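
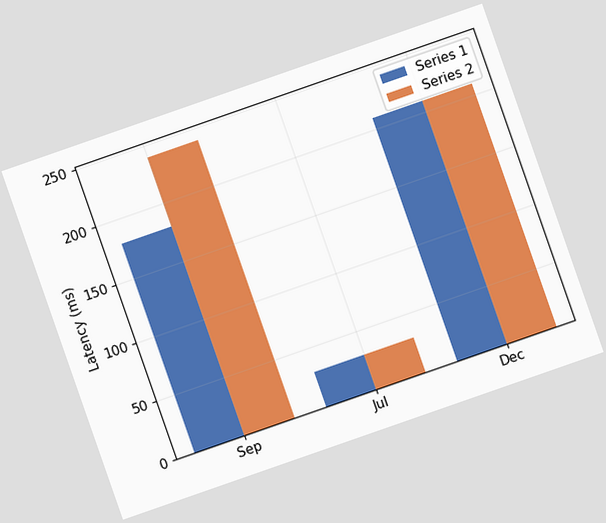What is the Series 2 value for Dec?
The chart is tilted about 19° counter-clockwise. The Series 2 bar at Dec reaches 210ms on the y-axis.

210ms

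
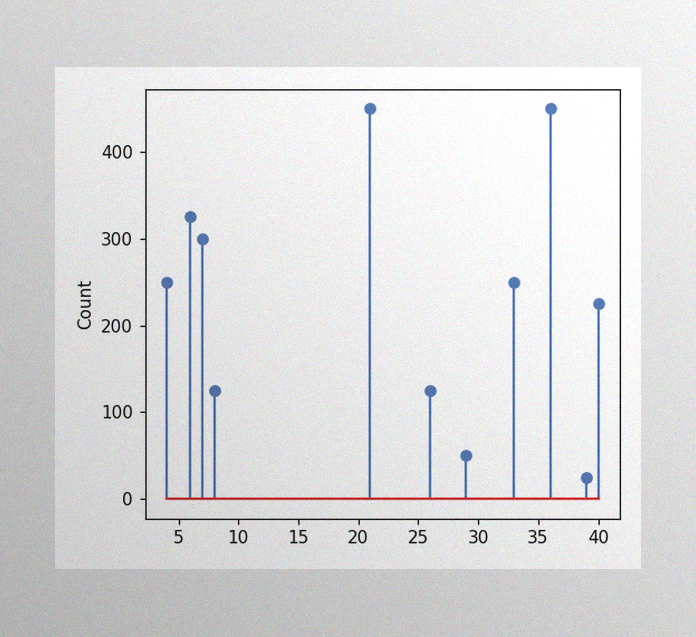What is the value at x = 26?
125

The image has some photo noise and uneven lighting. The stem at x=26 reaches 125.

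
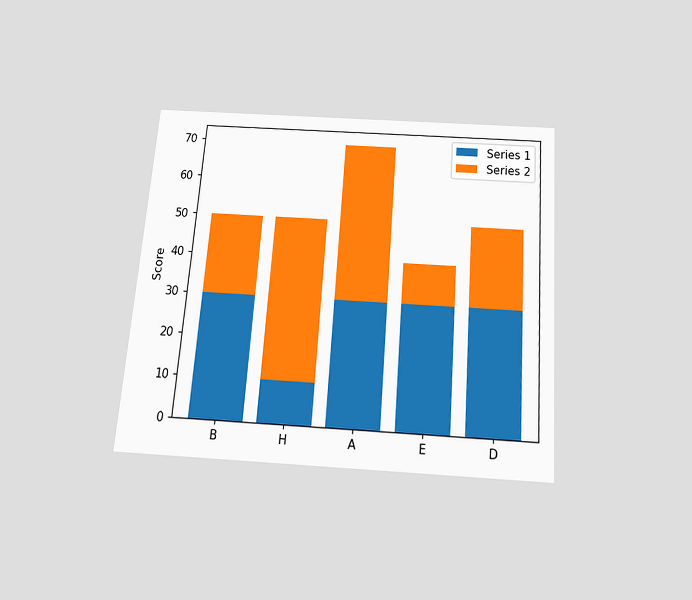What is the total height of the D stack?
50

The chart is tilted about 4° clockwise and viewed slightly from below. The D stack's top reaches 50 on the y-axis.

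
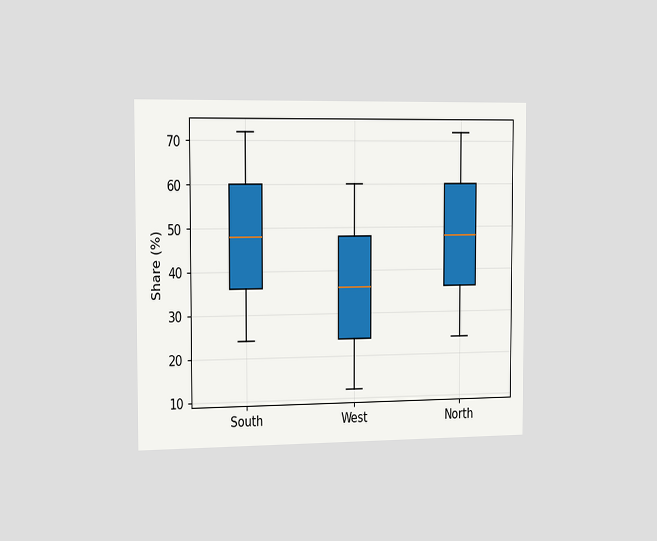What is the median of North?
48%

The chart is viewed slightly from the left. The median line in the North box sits at 48%.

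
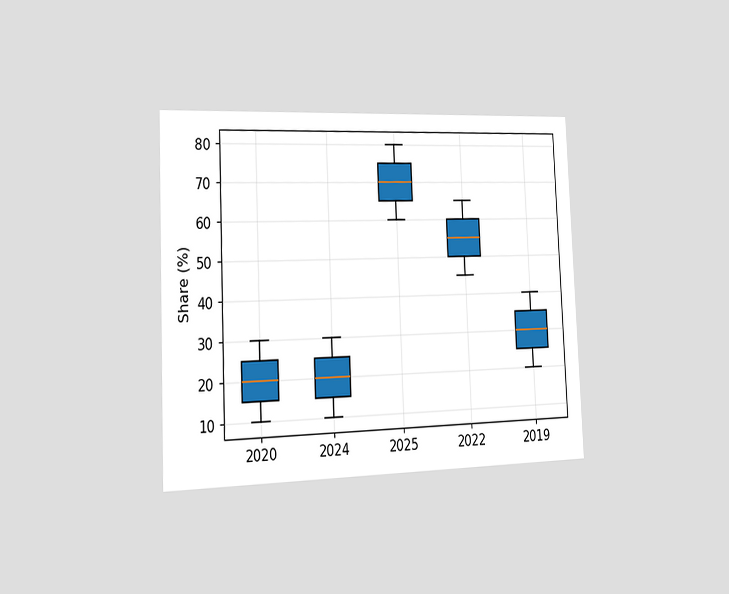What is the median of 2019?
30%

The chart is tilted about 2° counter-clockwise and viewed slightly from the left. The median line in the 2019 box sits at 30%.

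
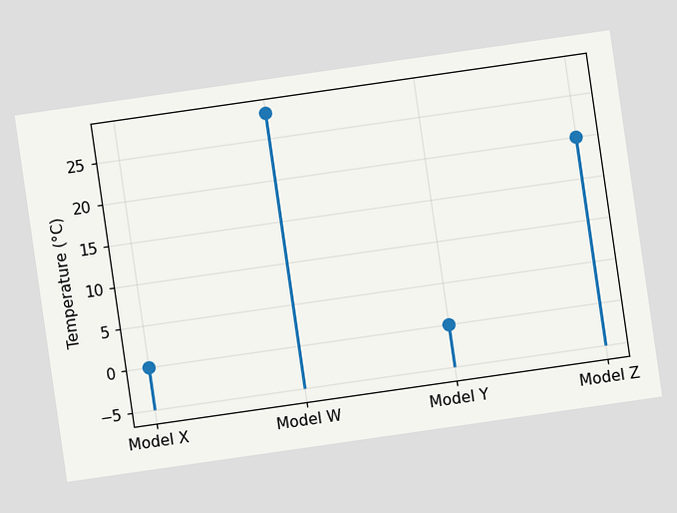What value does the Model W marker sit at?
The chart is tilted about 8° counter-clockwise. The Model W marker sits at 28°C.

28°C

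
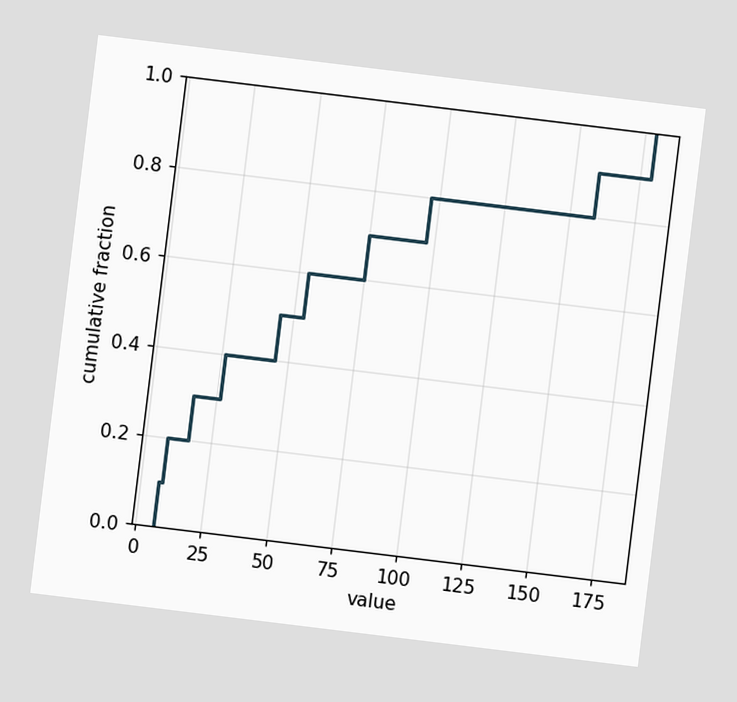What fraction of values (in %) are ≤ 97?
80%

The chart is tilted about 7° clockwise. At x=97 the ECDF step is at 80%.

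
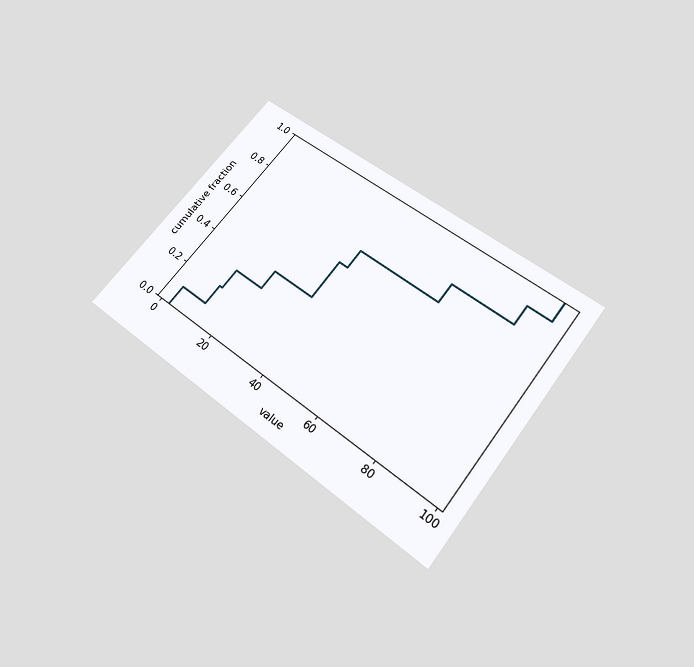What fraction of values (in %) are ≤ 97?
100%

The chart is tilted about 38° clockwise and viewed slightly from below. At x=97 the ECDF step is at 100%.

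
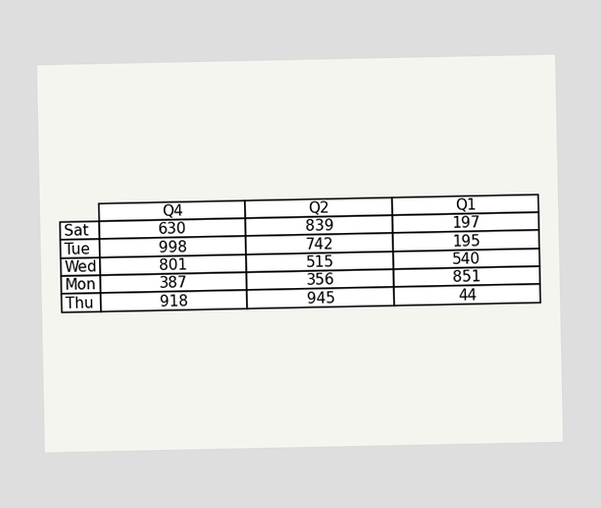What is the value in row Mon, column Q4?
387

The (Mon, Q4) cell reads 387.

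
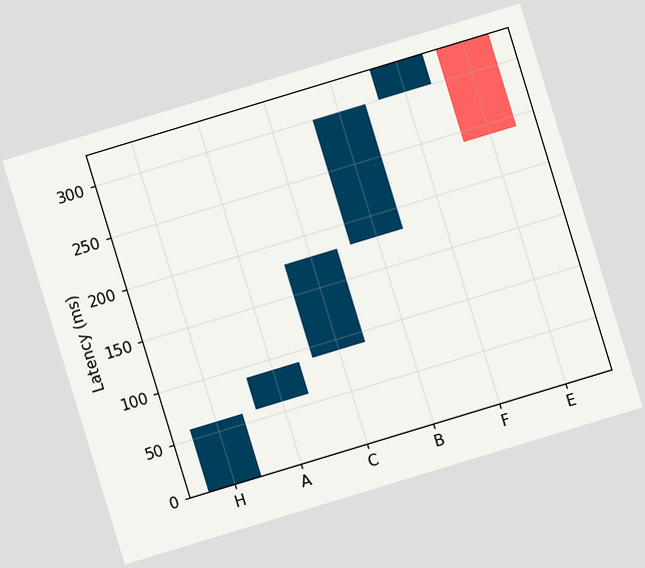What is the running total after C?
The chart is tilted about 17° counter-clockwise. After C the running total reaches 180ms.

180ms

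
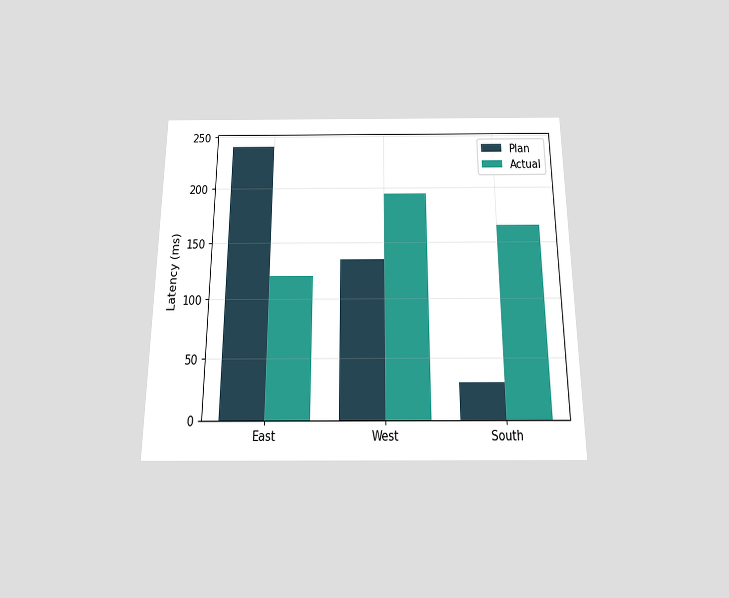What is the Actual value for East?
120ms

The chart is viewed slightly from below. The Actual bar at East reaches 120ms on the y-axis.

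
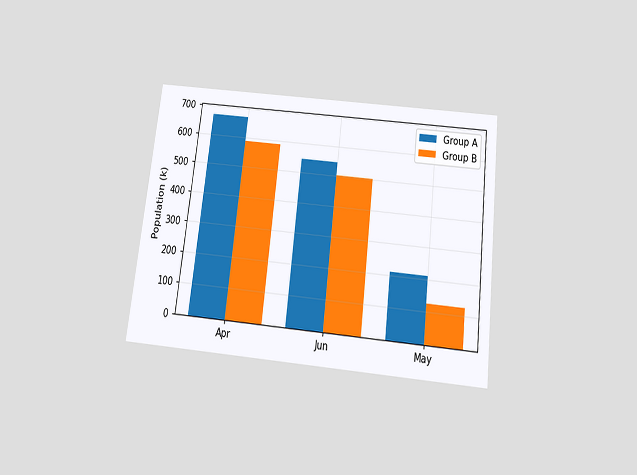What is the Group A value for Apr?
672k

The chart is tilted about 7° clockwise and viewed slightly from below. The Group A bar at Apr reaches 672k on the y-axis.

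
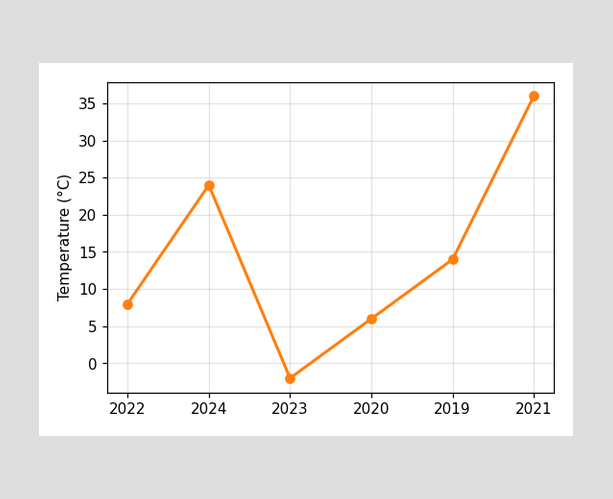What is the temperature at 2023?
-2°C

At 2023, the line is at -2°C.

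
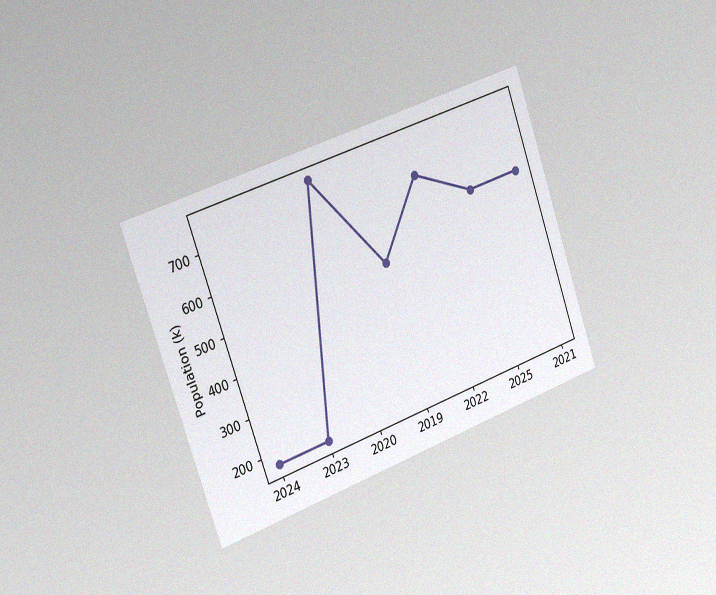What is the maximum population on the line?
The chart is tilted about 19° counter-clockwise and viewed slightly from the left, with some photo noise. The highest point is at 2020, and reading across to the y-axis gives 765k.

765k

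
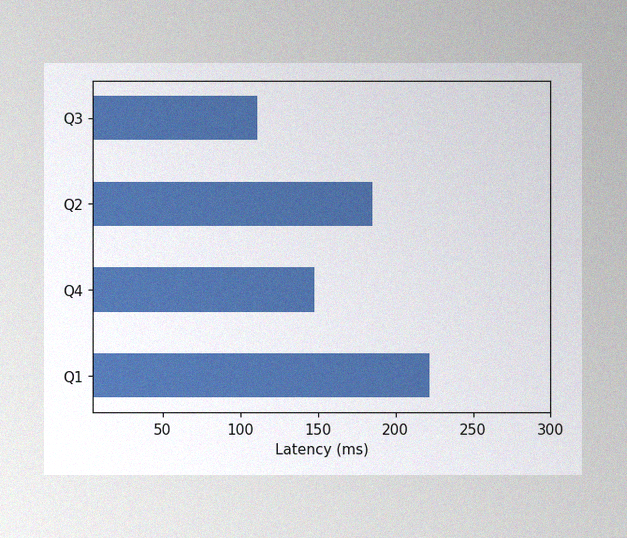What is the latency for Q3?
111ms

The image has some photo noise and uneven lighting. Reading along the chart's x-axis, the Q3 bar reaches 111ms.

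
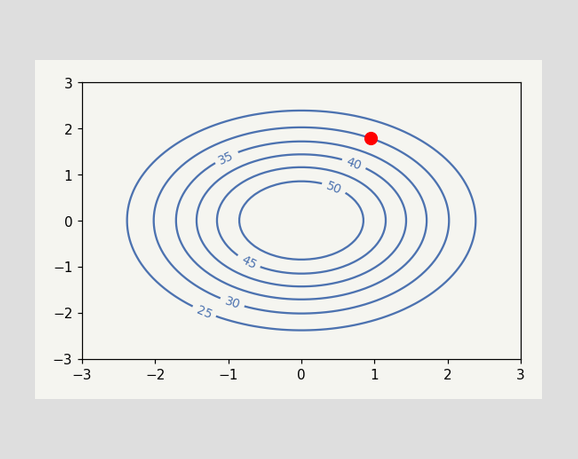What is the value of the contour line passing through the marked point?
The marked point sits on the contour labelled 30.

30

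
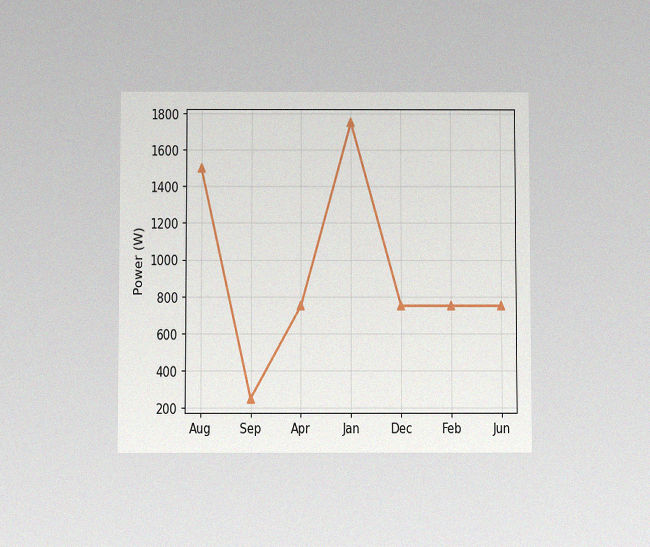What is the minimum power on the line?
The chart is viewed slightly from below, with some photo noise. The lowest point is at Sep, and reading across to the y-axis gives 250W.

250W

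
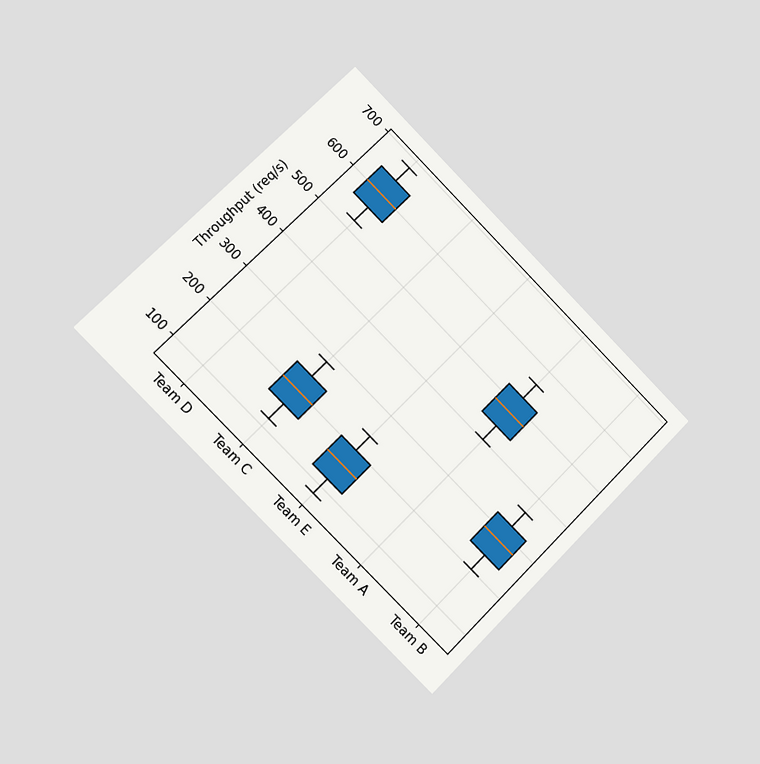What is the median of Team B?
280req/s

The chart is tilted about 45° clockwise and viewed slightly from the left. The median line in the Team B box sits at 280req/s.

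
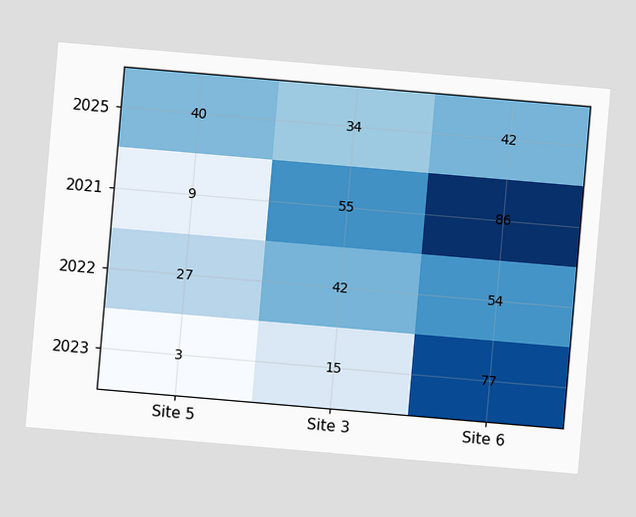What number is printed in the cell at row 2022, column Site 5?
27

The chart is tilted about 5° clockwise. The (2022, Site 5) cell reads 27.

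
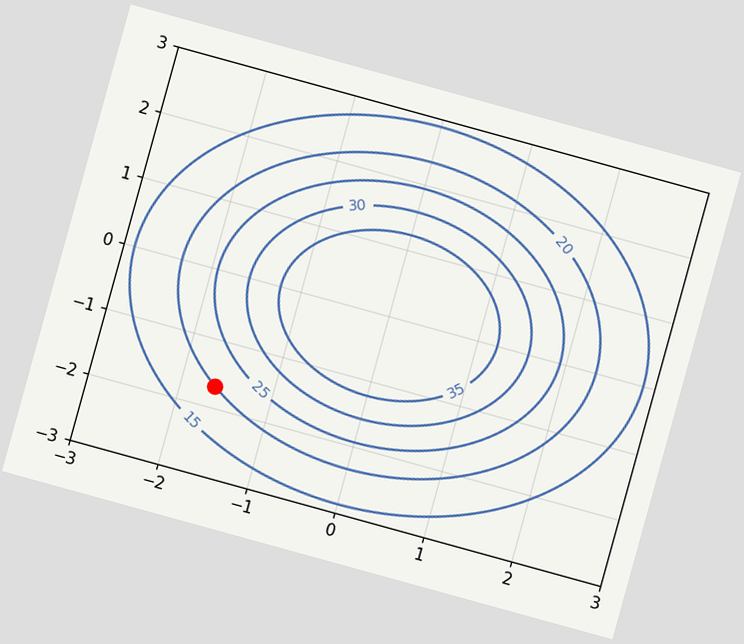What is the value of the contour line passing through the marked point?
The chart is tilted about 15° clockwise. The marked point sits on the contour labelled 20.

20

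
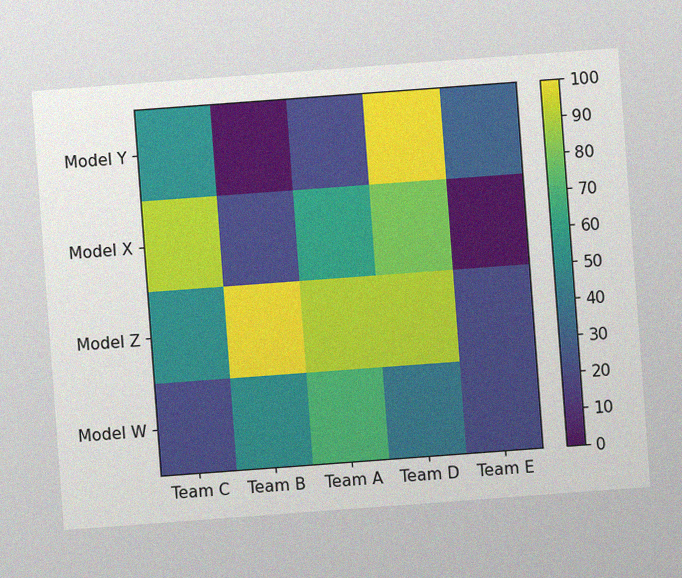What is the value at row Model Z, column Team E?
The chart is tilted about 4° counter-clockwise, with some photo noise. Matching cell (Model Z, Team E) against the colorbar gives 20.

20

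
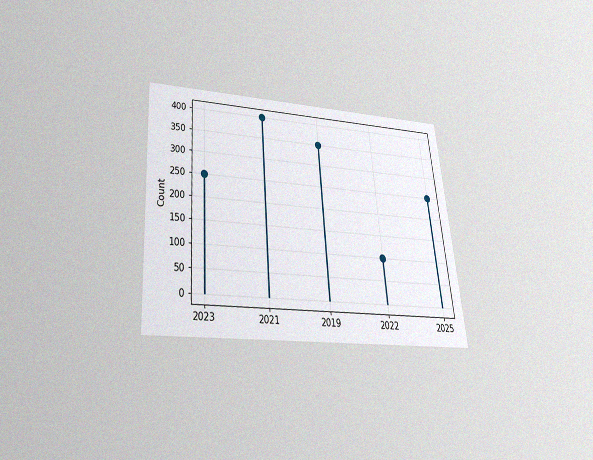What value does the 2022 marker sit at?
100

The chart is tilted about 5° counter-clockwise and viewed slightly from below, with some photo noise. The 2022 marker sits at 100.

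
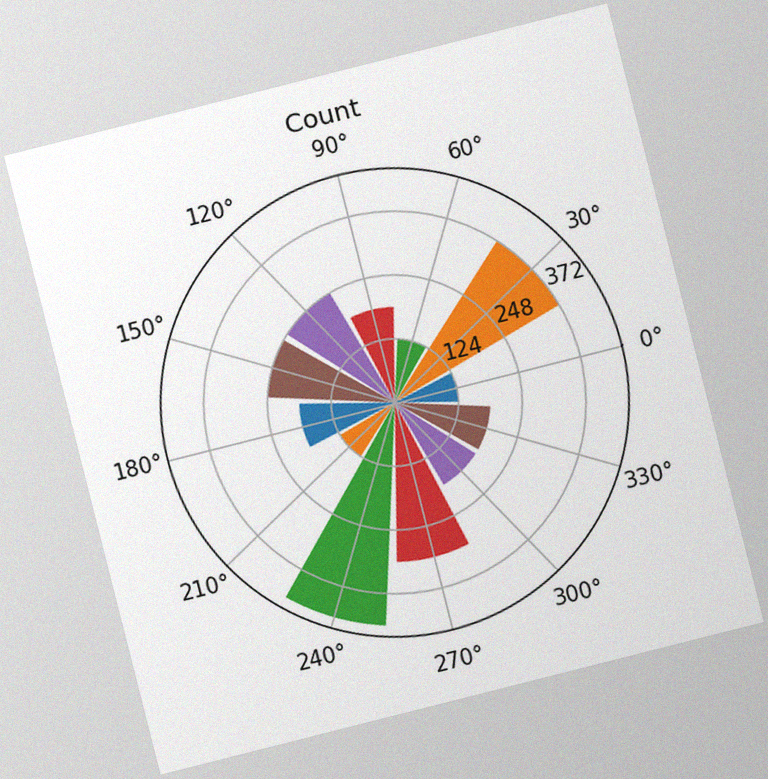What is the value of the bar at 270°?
310

The chart is tilted about 14° counter-clockwise, with some photo noise. The bar at 270° reaches 310 on the radial axis.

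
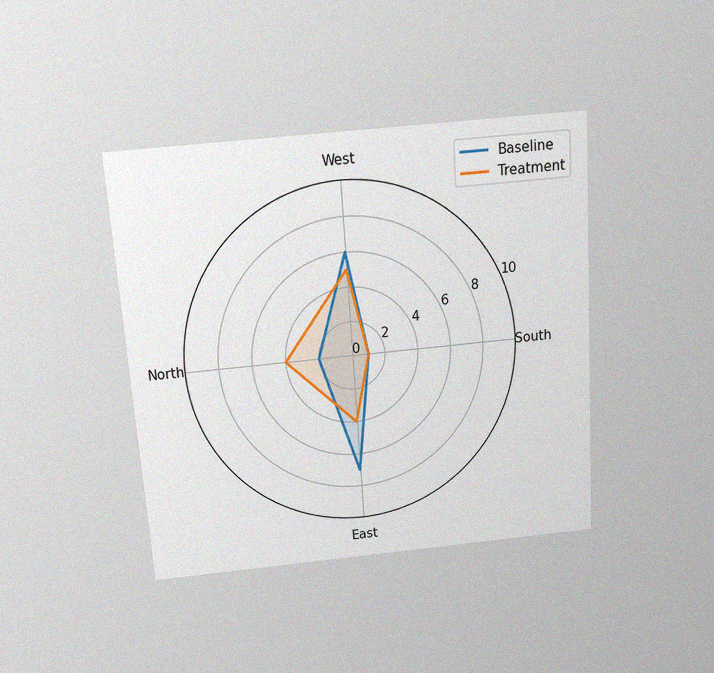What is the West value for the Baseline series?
6

The chart is tilted about 4° counter-clockwise and viewed slightly from above, with some photo noise. On the West axis, Baseline reaches 6.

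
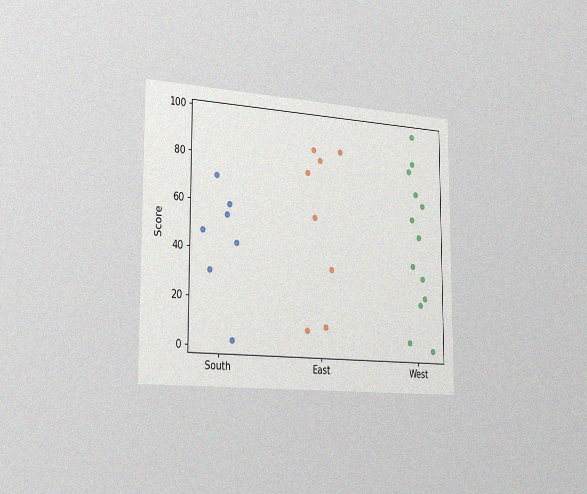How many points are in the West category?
13

The chart is viewed slightly from the left, with some photo noise. Counting the markers in the West column gives 13.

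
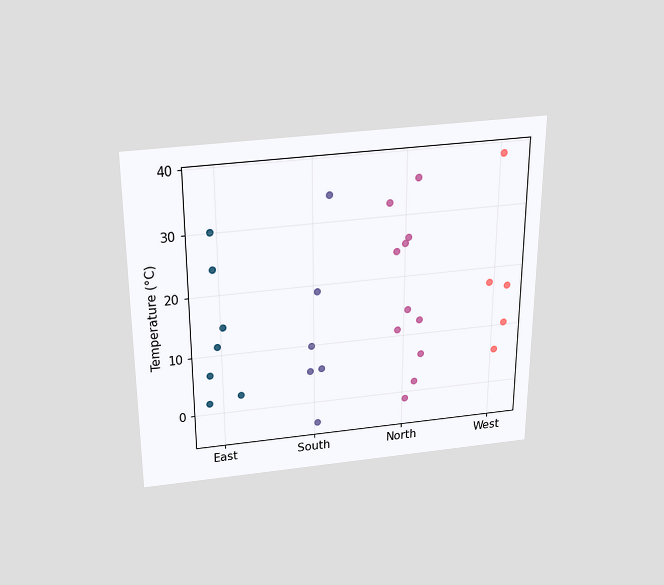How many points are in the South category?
6

The chart is viewed slightly from above. Counting the markers in the South column gives 6.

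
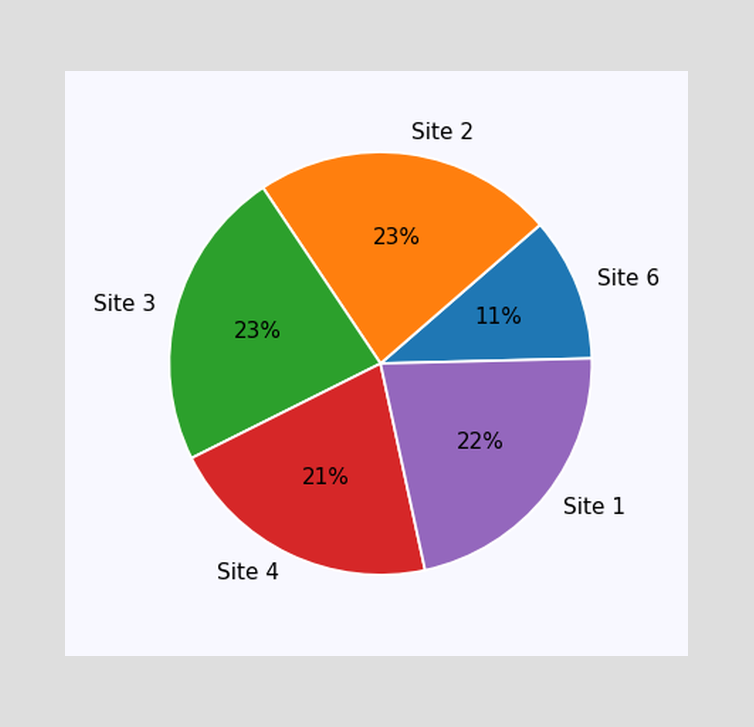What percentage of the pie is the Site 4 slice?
The Site 4 slice takes up 21% of the pie.

21%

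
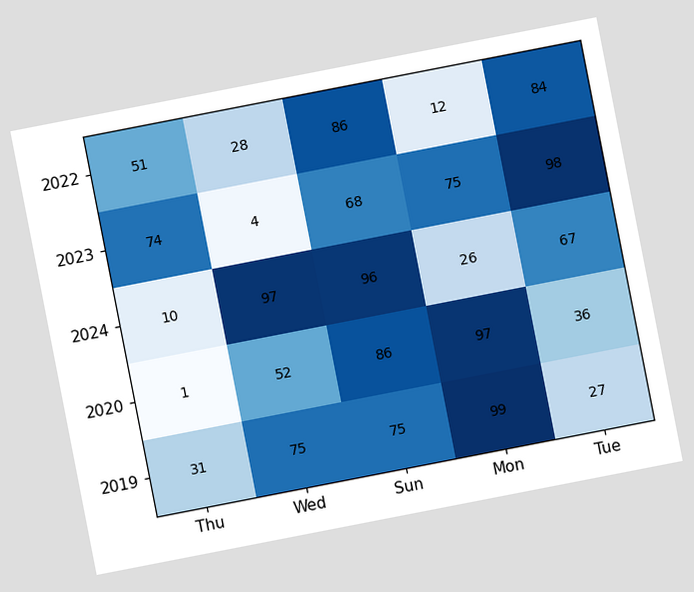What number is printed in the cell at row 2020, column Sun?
The chart is tilted about 11° counter-clockwise. The (2020, Sun) cell reads 86.

86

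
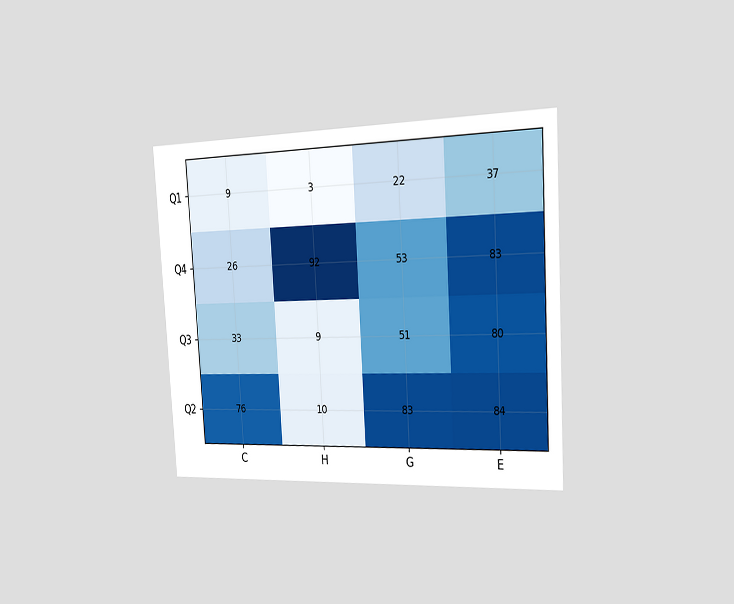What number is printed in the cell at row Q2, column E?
84

The chart is tilted about 3° counter-clockwise and viewed slightly from the right. The (Q2, E) cell reads 84.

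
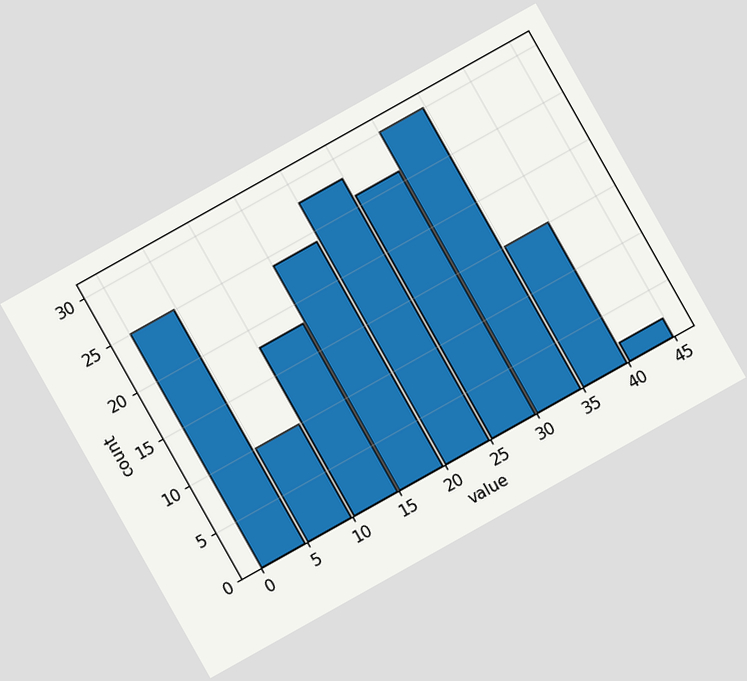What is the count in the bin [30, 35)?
The chart is tilted about 29° counter-clockwise. The [30, 35) bin has height 30.

30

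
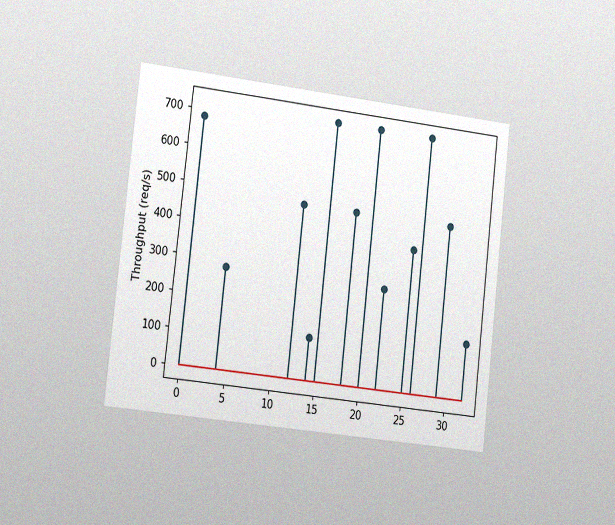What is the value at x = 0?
The chart is tilted about 6° clockwise and viewed slightly from the left, with some photo noise. The stem at x=0 reaches 680req/s.

680req/s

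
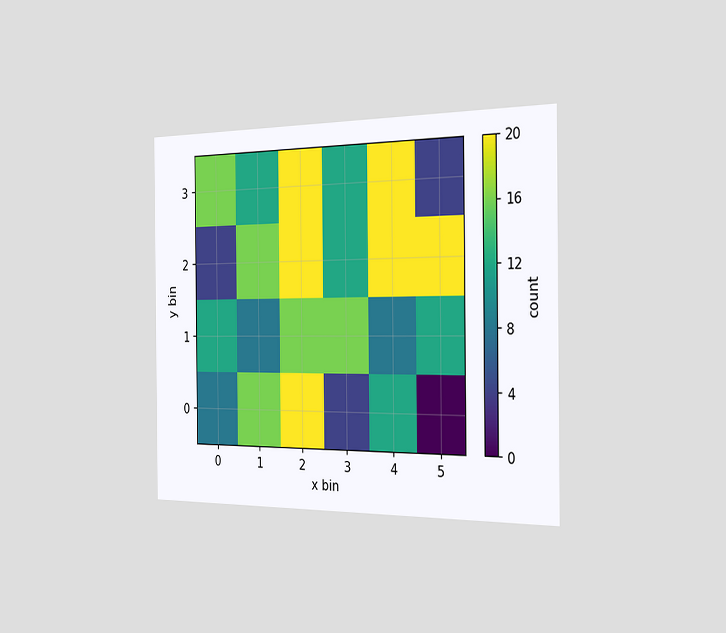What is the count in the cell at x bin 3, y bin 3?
12

The chart is viewed slightly from the right. Matching the cell (3, 3) against the colorbar gives 12.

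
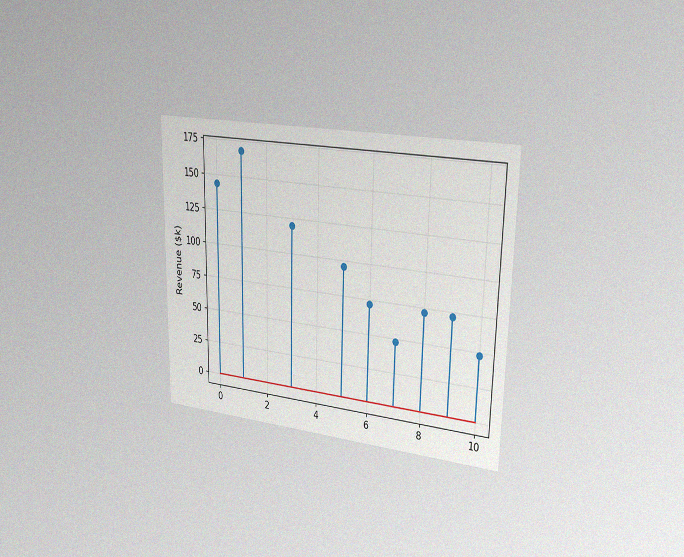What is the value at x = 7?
$48k

The chart is viewed slightly from the right, with some photo noise. The stem at x=7 reaches $48k.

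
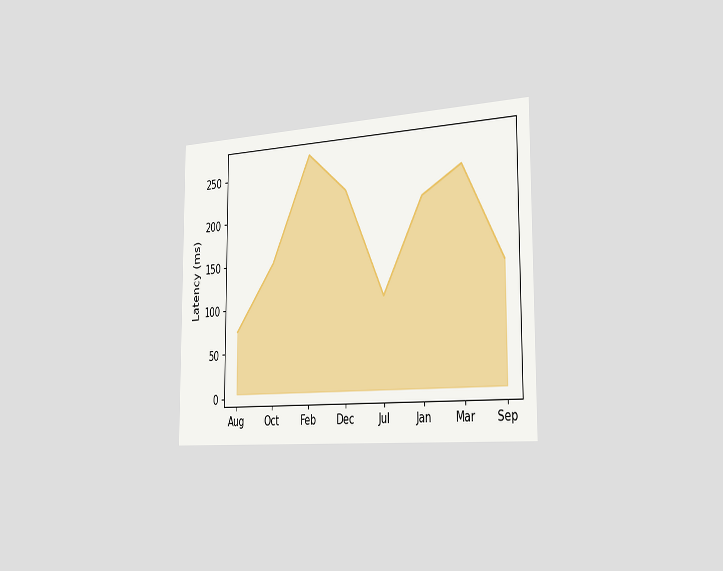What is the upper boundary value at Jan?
The chart is viewed slightly from the right. At Jan the upper boundary is at 210ms.

210ms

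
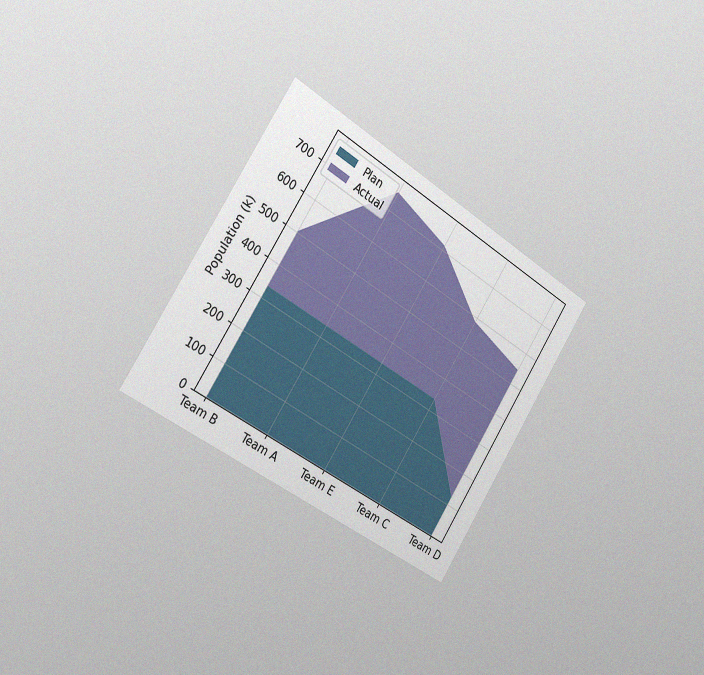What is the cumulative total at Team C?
588k

The chart is tilted about 33° clockwise and viewed slightly from the left, with some photo noise. The stacked total at Team C reaches 588k.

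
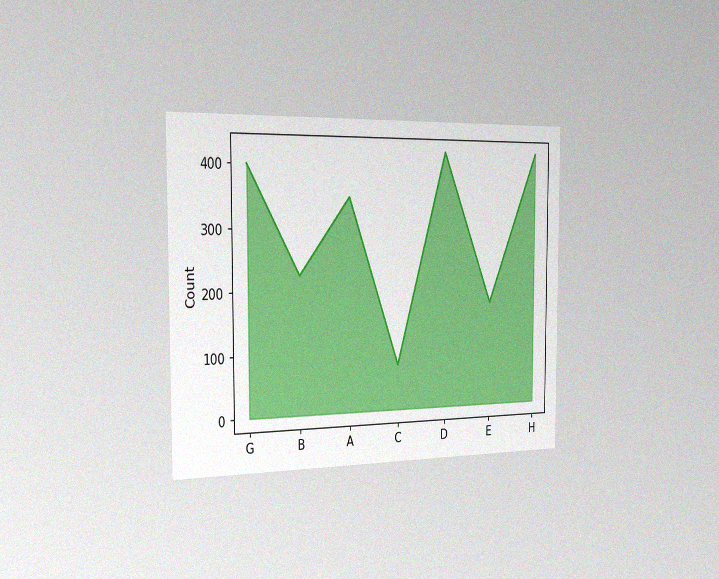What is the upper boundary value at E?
175

The chart is viewed slightly from the left, with some photo noise. At E the upper boundary is at 175.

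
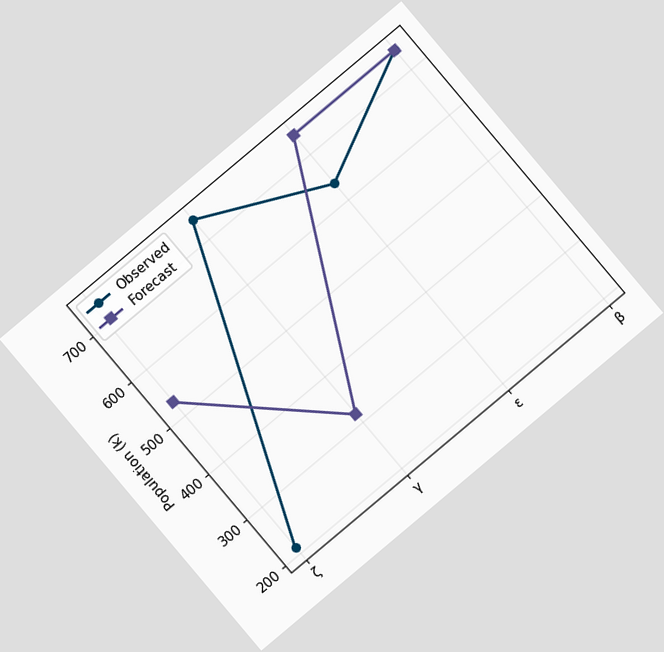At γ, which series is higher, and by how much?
The chart is tilted about 40° counter-clockwise. At γ, Observed sits above the other line by 424k.

Observed, by 424k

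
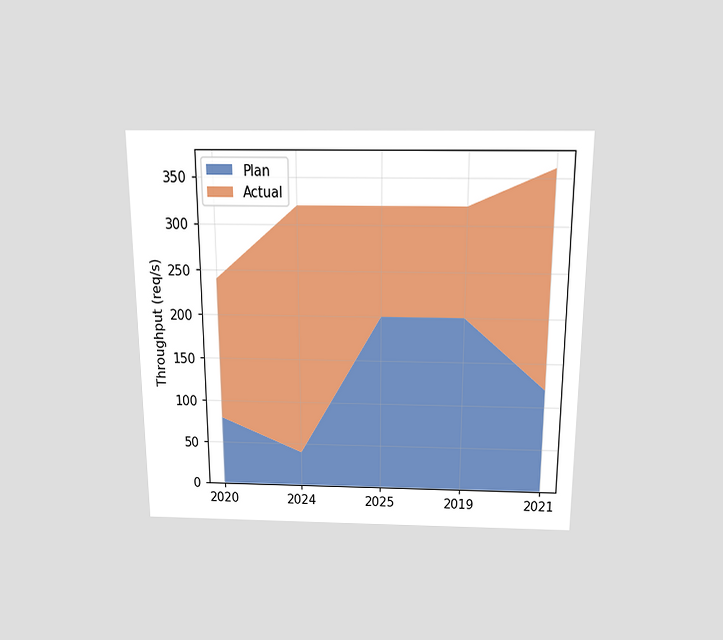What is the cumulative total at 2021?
360req/s

The chart is viewed slightly from above. The stacked total at 2021 reaches 360req/s.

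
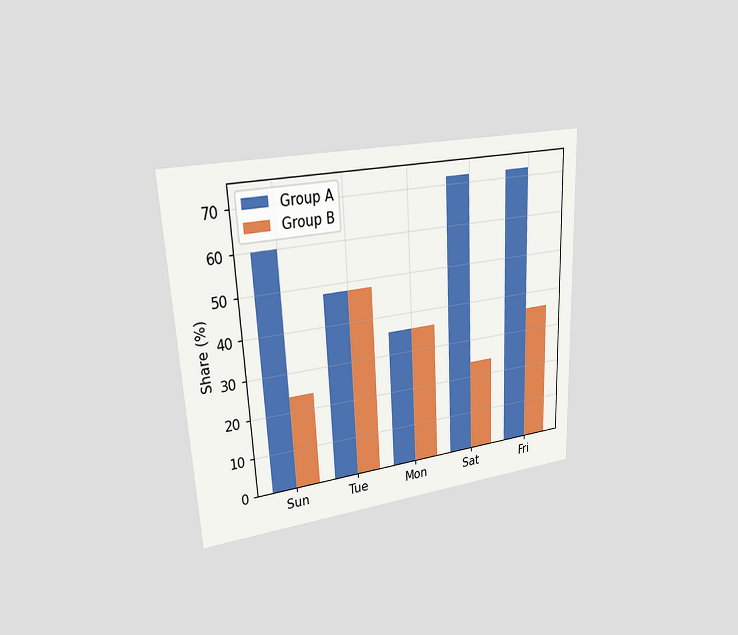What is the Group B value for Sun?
The chart is tilted about 3° counter-clockwise and viewed at a slight angle. The Group B bar at Sun reaches 24% on the y-axis.

24%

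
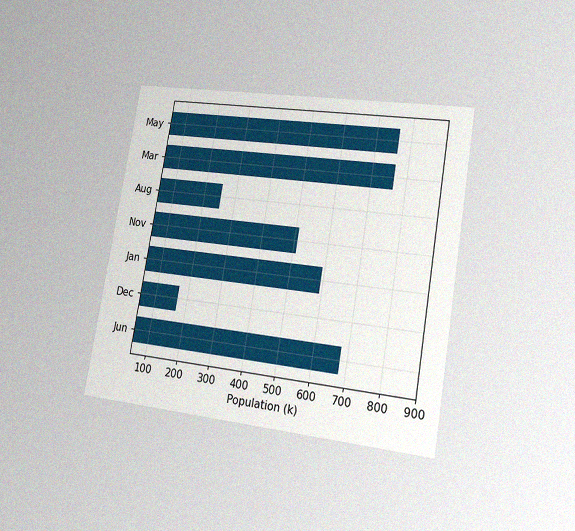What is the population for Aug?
The chart is tilted about 10° clockwise and viewed at a slight angle, with some photo noise. Reading along the chart's x-axis, the Aug bar reaches 255k.

255k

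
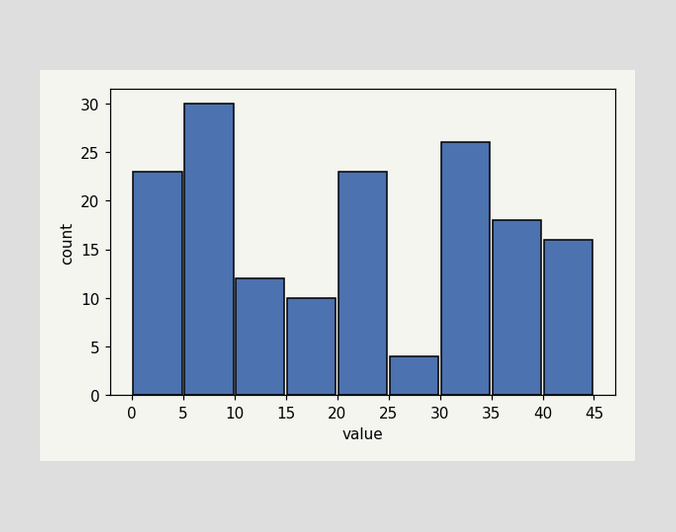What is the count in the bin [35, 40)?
The [35, 40) bin has height 18.

18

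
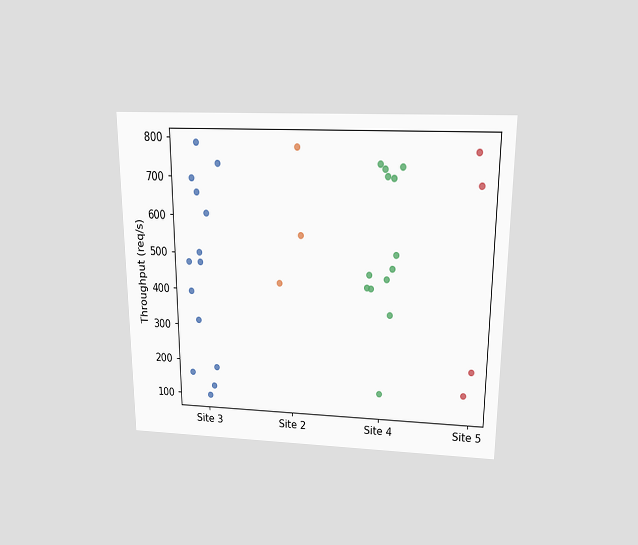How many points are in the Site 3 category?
The chart is viewed slightly from above. Counting the markers in the Site 3 column gives 14.

14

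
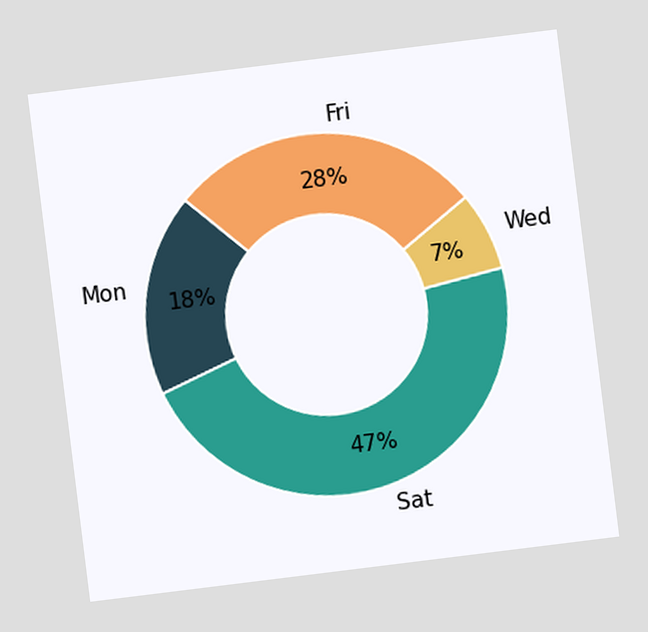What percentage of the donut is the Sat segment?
The chart is tilted about 7° counter-clockwise. The Sat segment takes up 47% of the ring.

47%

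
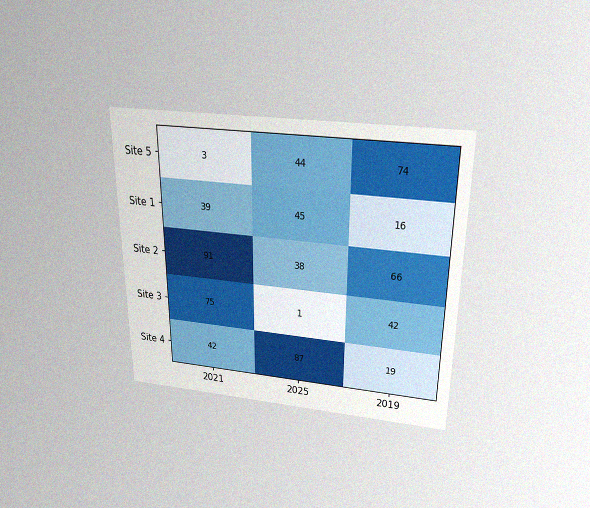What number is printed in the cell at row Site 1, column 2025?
The chart is viewed slightly from above, with some photo noise. The (Site 1, 2025) cell reads 45.

45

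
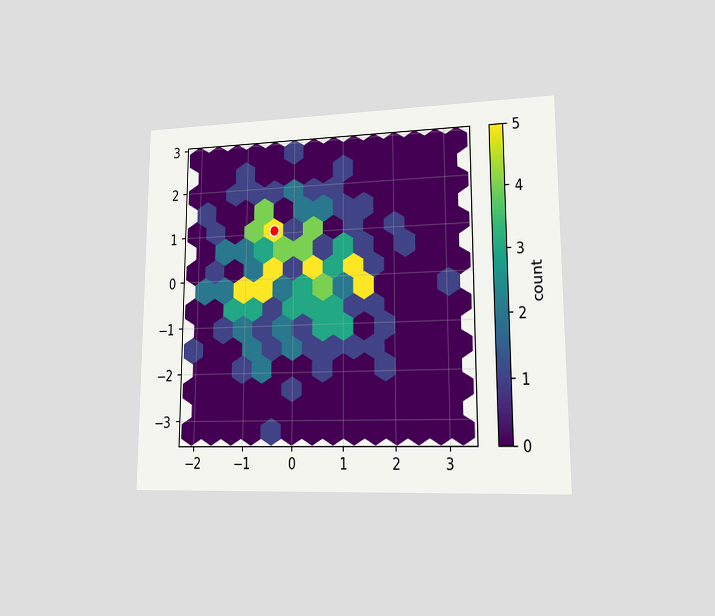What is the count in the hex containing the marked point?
5

The chart is viewed at a slight angle. The marked hex reads 5 on the colorbar.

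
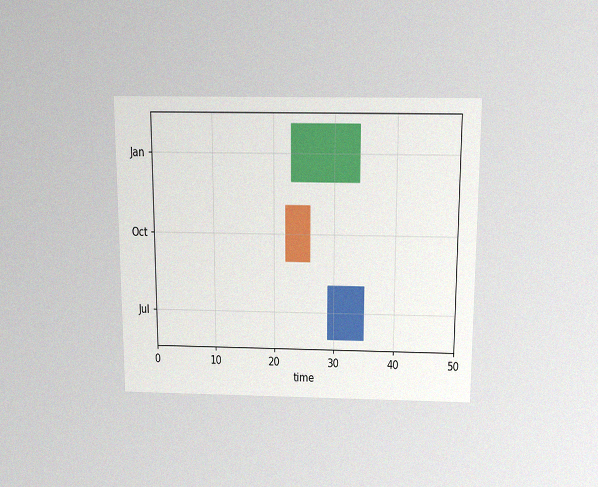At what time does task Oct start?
22

The chart is viewed slightly from above, with some photo noise. The Oct bar begins at t=22.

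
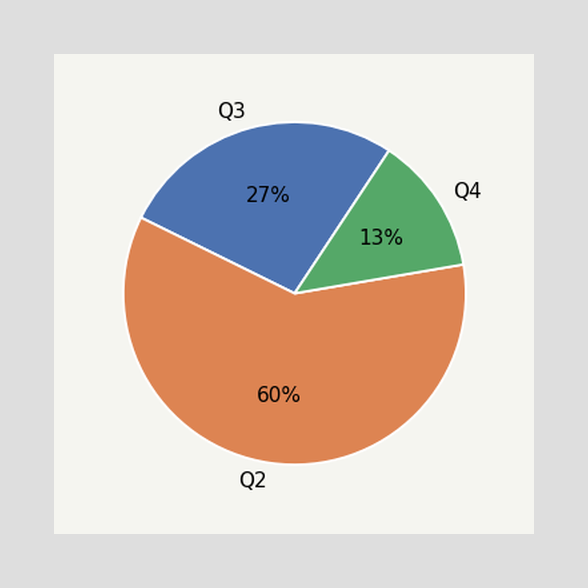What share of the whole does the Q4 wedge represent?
The Q4 slice takes up 13% of the pie.

13%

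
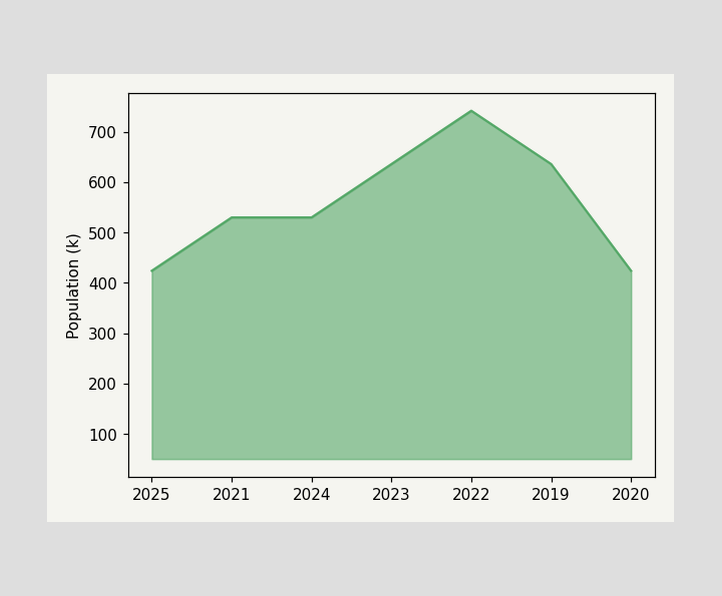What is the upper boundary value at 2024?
At 2024 the upper boundary is at 530k.

530k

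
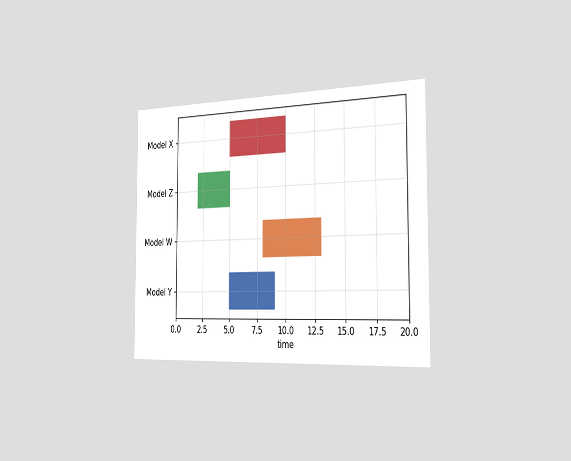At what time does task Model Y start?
The chart is viewed slightly from the right. The Model Y bar begins at t=5.

5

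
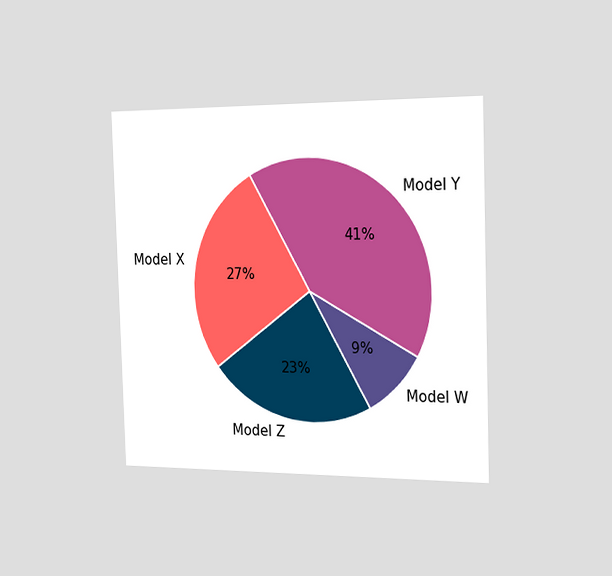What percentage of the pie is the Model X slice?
27%

The chart is viewed slightly from the right. The Model X slice takes up 27% of the pie.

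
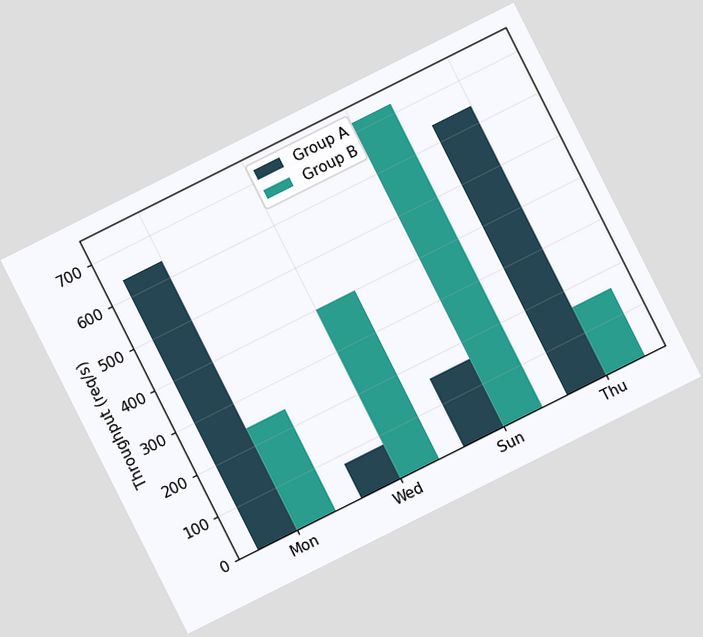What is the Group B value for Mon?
The chart is tilted about 27° counter-clockwise. The Group B bar at Mon reaches 240req/s on the y-axis.

240req/s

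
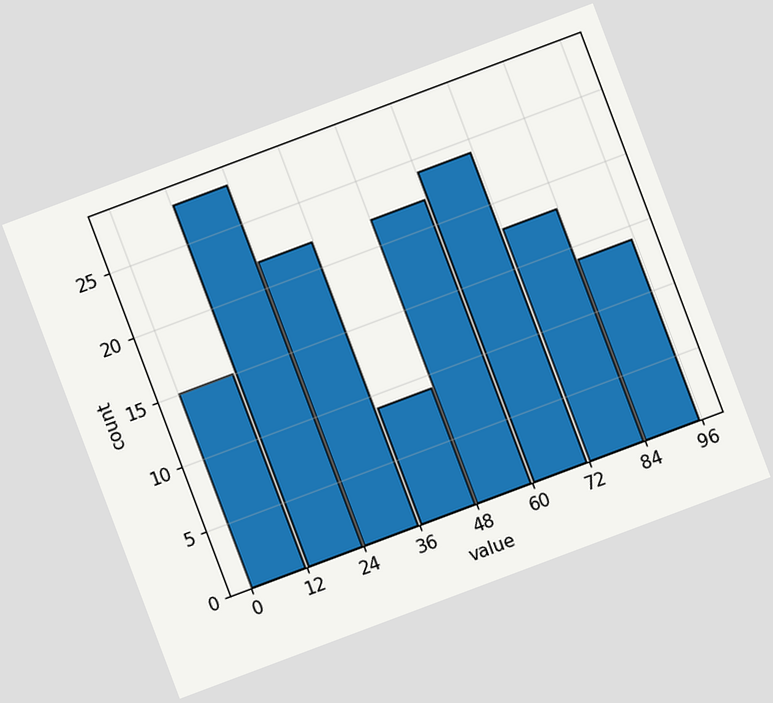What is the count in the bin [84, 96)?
The chart is tilted about 21° counter-clockwise. The [84, 96) bin has height 14.

14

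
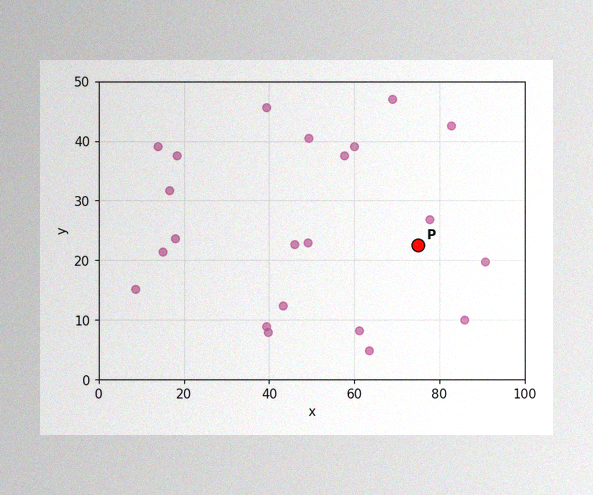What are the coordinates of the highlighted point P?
The image has some photo noise and uneven lighting. Following the gridlines from P to each axis, P sits at (75, 22.5).

(75, 22.5)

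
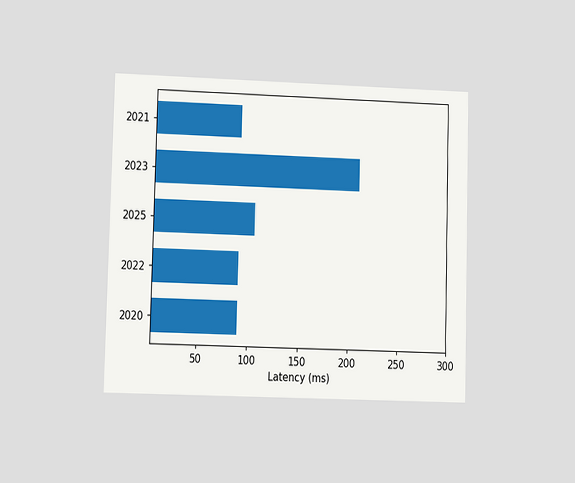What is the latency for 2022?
The chart is viewed at a slight angle. Reading along the chart's x-axis, the 2022 bar reaches 90ms.

90ms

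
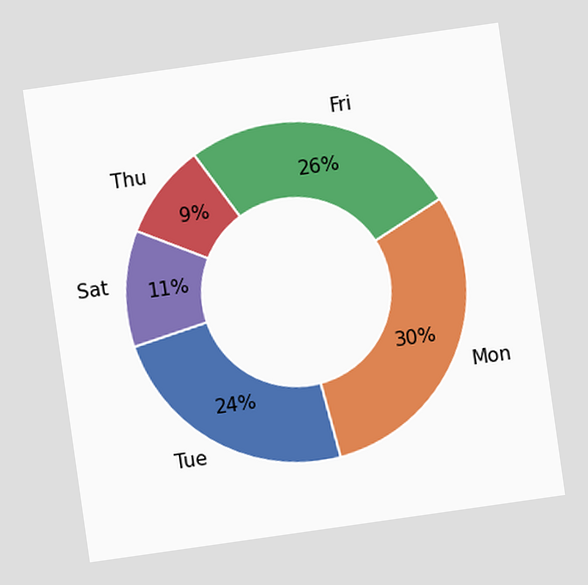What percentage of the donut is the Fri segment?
The chart is tilted about 8° counter-clockwise. The Fri segment takes up 26% of the ring.

26%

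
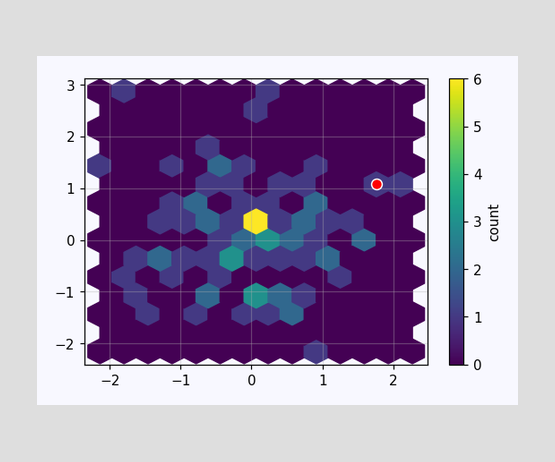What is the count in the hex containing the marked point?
The marked hex reads 1 on the colorbar.

1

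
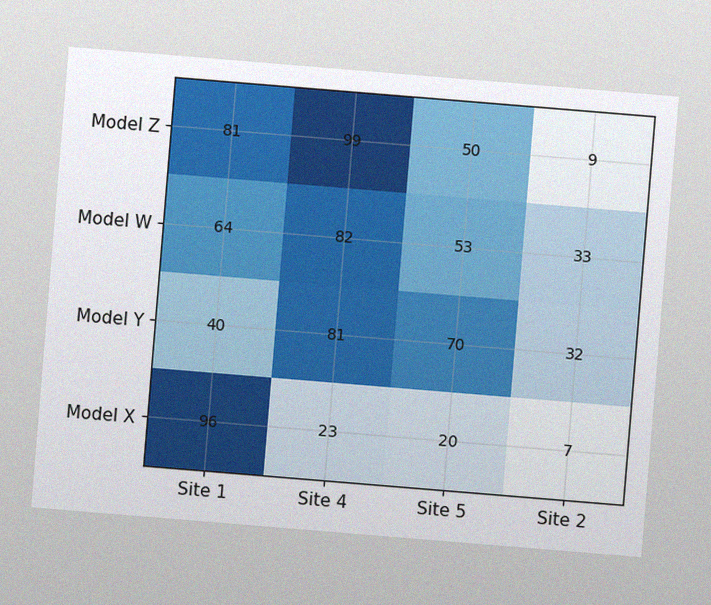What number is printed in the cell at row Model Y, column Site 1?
The chart is tilted about 5° clockwise, with some photo noise. The (Model Y, Site 1) cell reads 40.

40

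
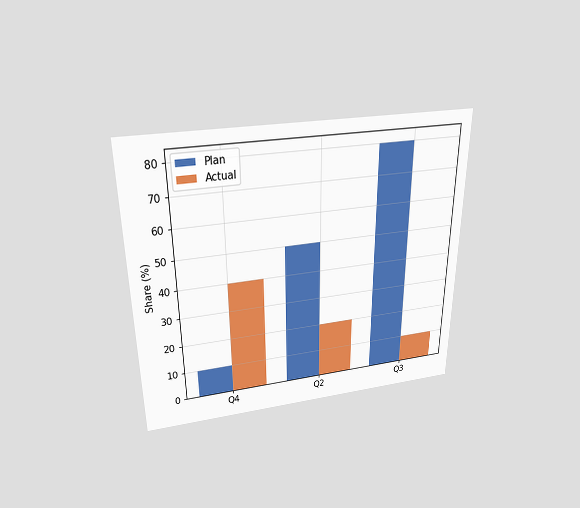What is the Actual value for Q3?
The chart is viewed slightly from above. The Actual bar at Q3 reaches 10% on the y-axis.

10%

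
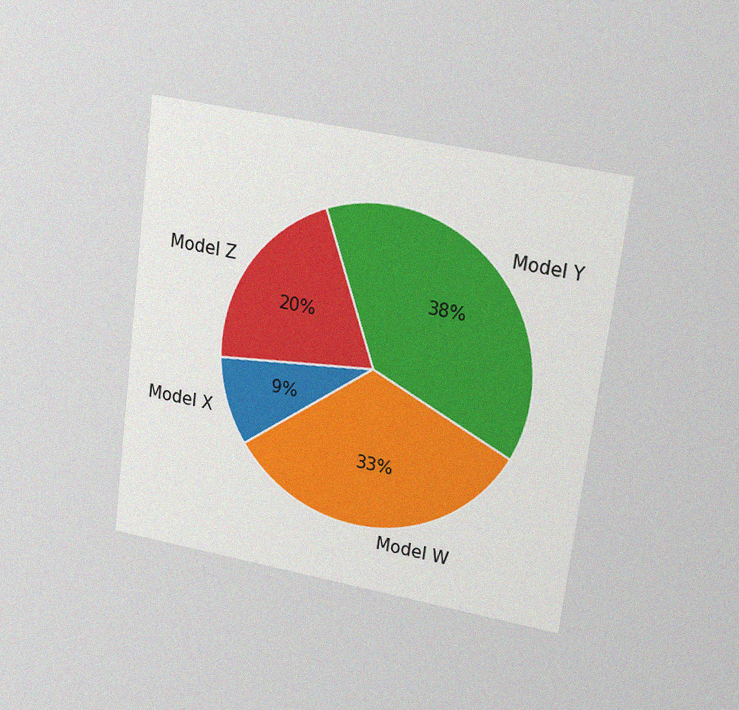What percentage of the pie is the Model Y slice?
38%

The chart is tilted about 7° clockwise and viewed at a slight angle, with some photo noise. The Model Y slice takes up 38% of the pie.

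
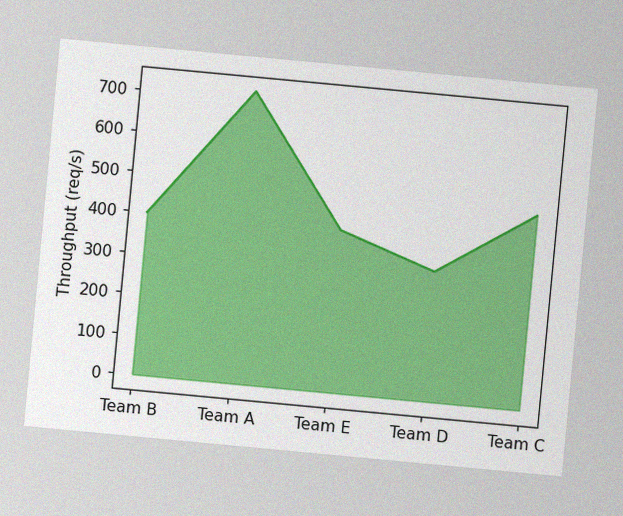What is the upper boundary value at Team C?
The chart is tilted about 5° clockwise, with some photo noise. At Team C the upper boundary is at 480req/s.

480req/s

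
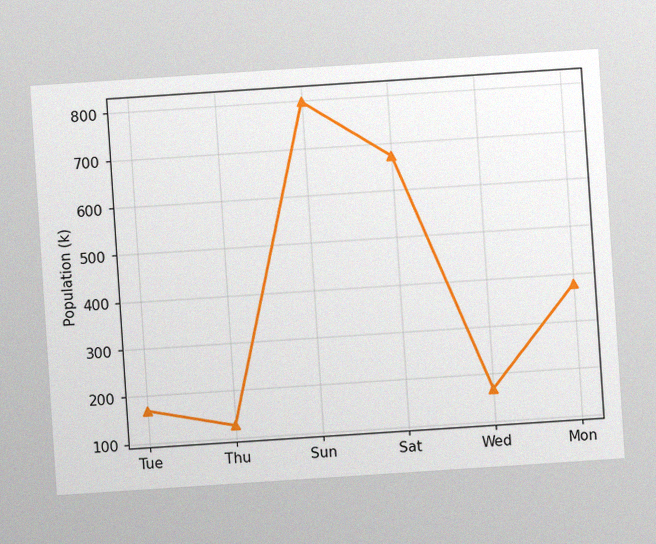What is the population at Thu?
The chart is tilted about 4° counter-clockwise, with some photo noise. At Thu, the line is at 126k.

126k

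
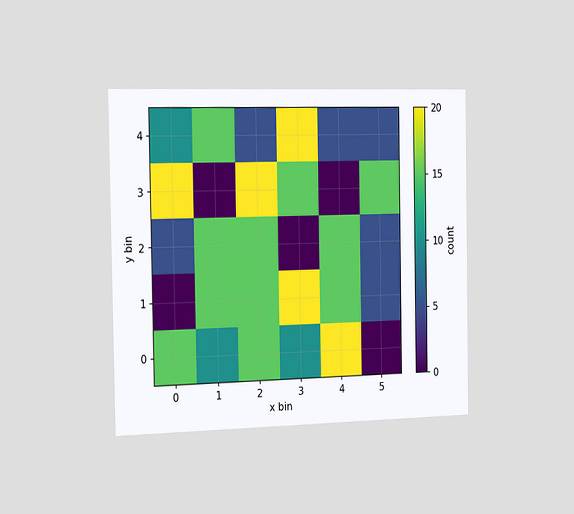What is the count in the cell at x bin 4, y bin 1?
15

The chart is viewed slightly from the left. Matching the cell (4, 1) against the colorbar gives 15.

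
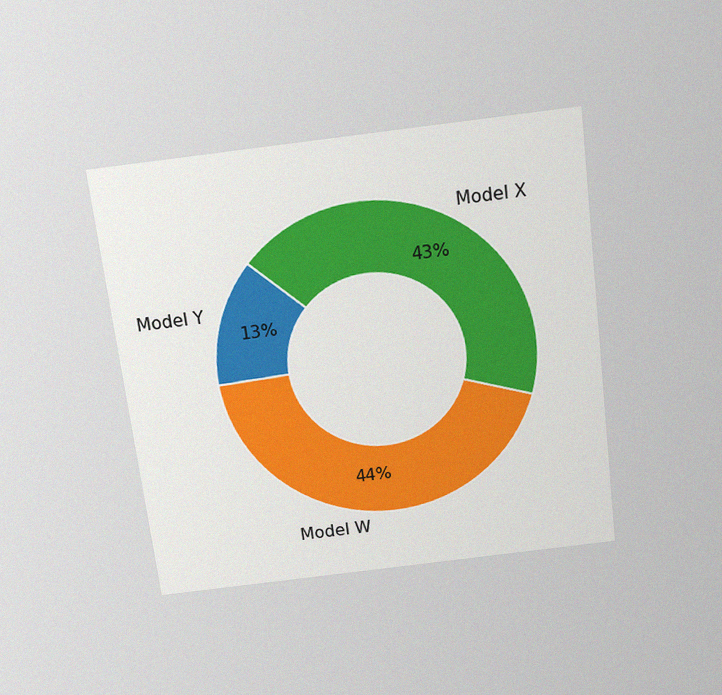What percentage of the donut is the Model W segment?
The chart is tilted about 7° counter-clockwise and viewed slightly from above, with some photo noise. The Model W segment takes up 44% of the ring.

44%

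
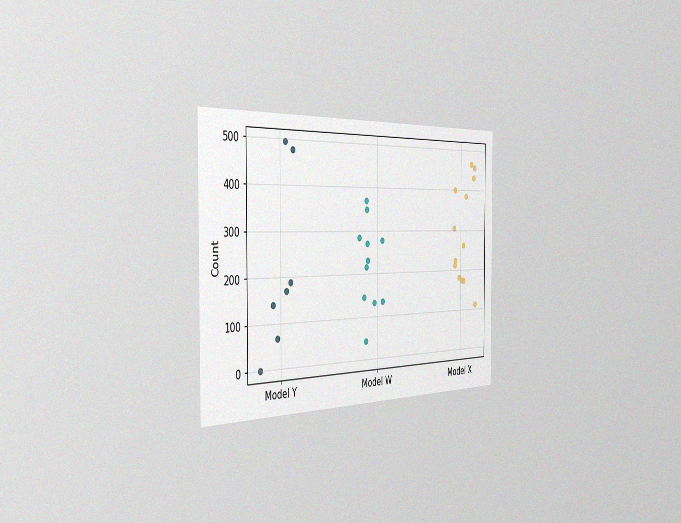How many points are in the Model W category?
The chart is viewed slightly from the left, with some photo noise. Counting the markers in the Model W column gives 11.

11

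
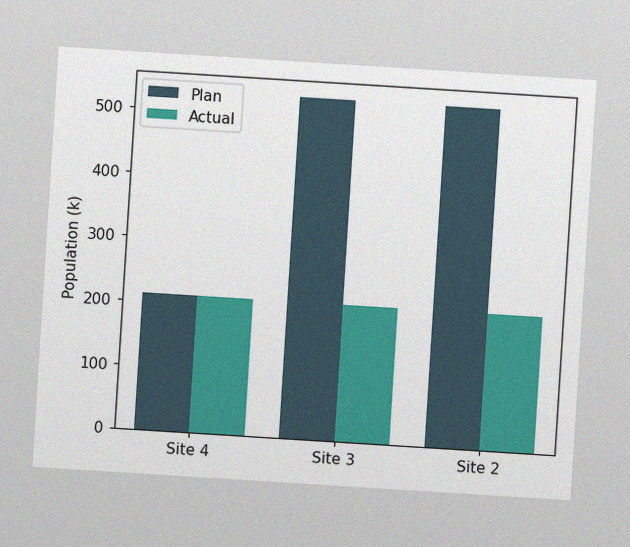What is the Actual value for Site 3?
The chart is tilted about 4° clockwise, with some photo noise. The Actual bar at Site 3 reaches 212k on the y-axis.

212k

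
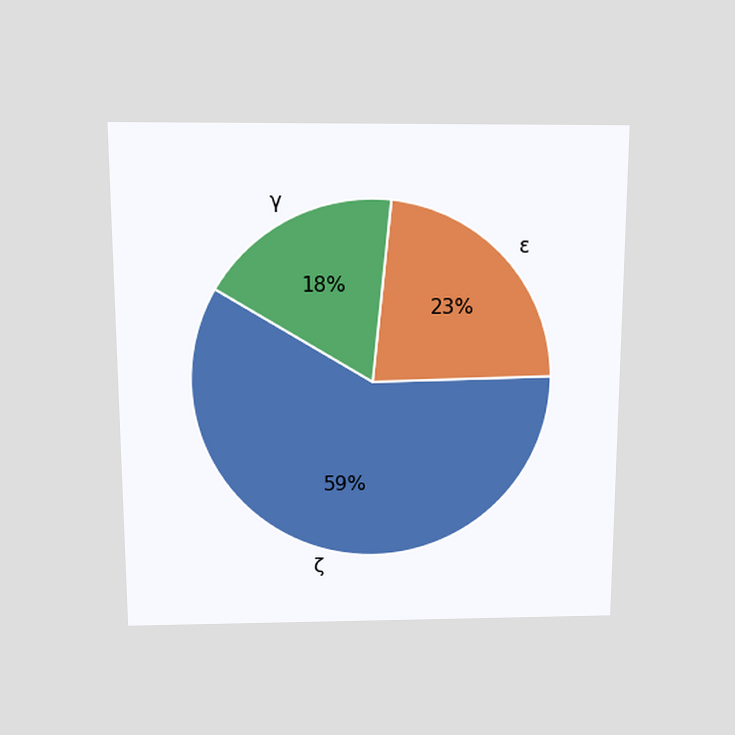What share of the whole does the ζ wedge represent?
59%

The chart is viewed slightly from above. The ζ slice takes up 59% of the pie.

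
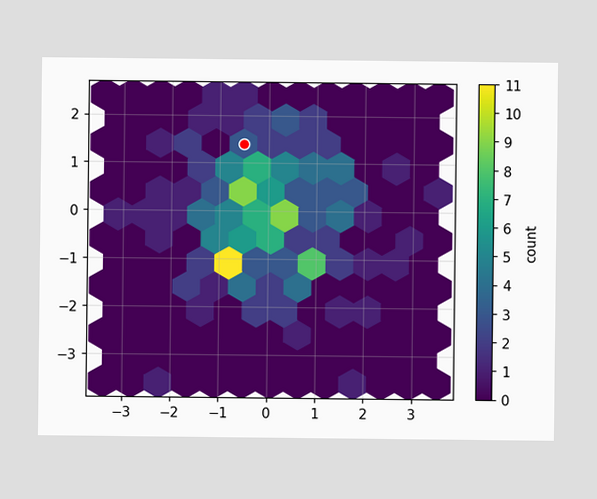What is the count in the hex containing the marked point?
The marked hex reads 3 on the colorbar.

3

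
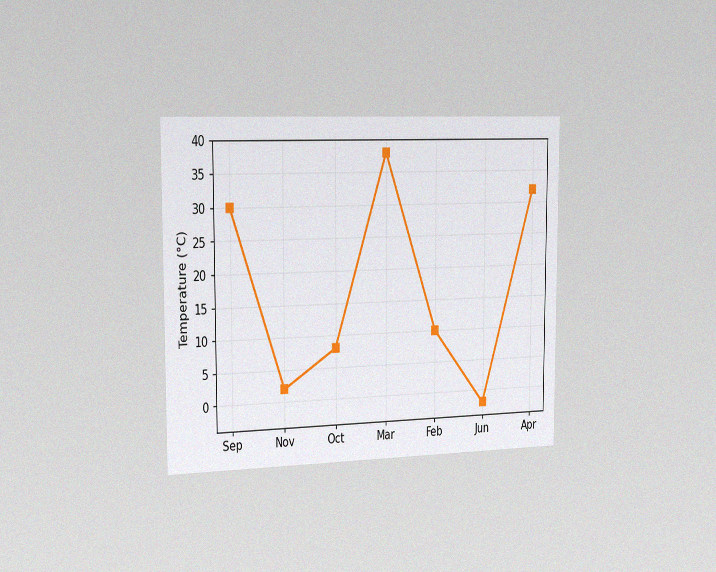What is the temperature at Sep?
The chart is viewed slightly from the left, with some photo noise. At Sep, the line is at 30°C.

30°C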